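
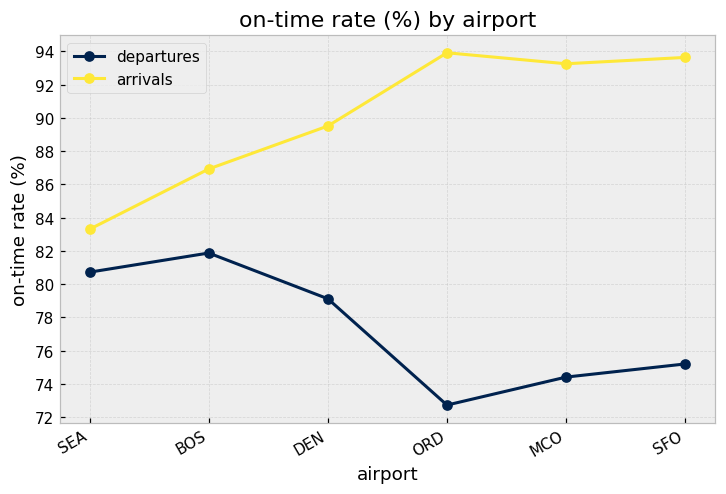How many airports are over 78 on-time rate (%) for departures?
3

Above 78: SEA, BOS, DEN.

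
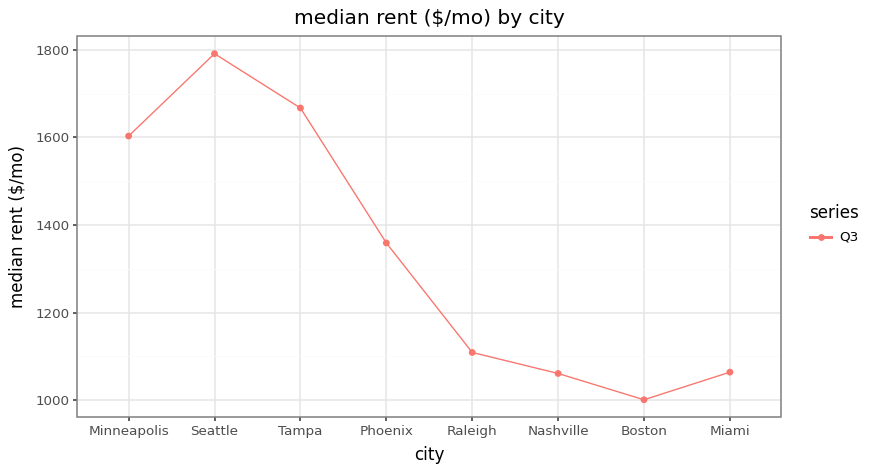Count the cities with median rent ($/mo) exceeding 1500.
3

Above 1500: Minneapolis, Seattle, Tampa.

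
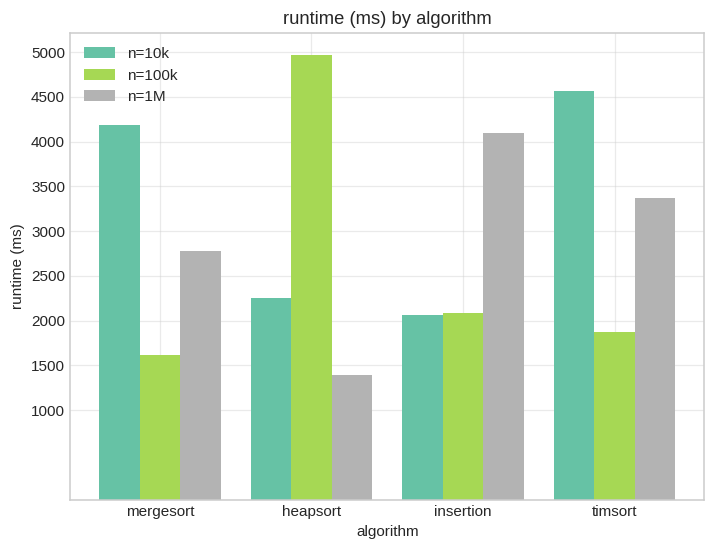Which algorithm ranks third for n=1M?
Top 4 for n=1M: insertion ≈ 4000, timsort ≈ 3500, mergesort ≈ 3000, heapsort ≈ 1500.

mergesort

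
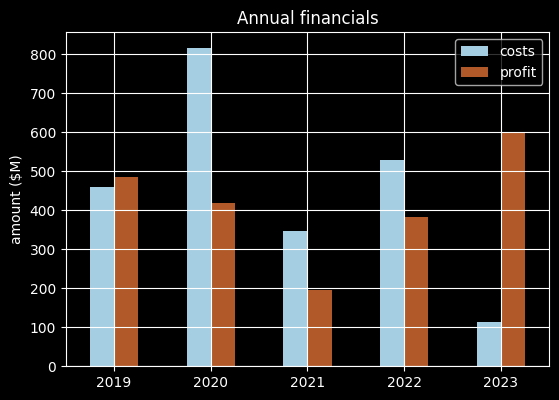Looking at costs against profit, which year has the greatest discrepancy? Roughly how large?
2023: costs ≈ 100, profit ≈ 600 → gap ≈ 500. Next-largest (2020) is only ≈ 400.

2023, ≈ 500 $M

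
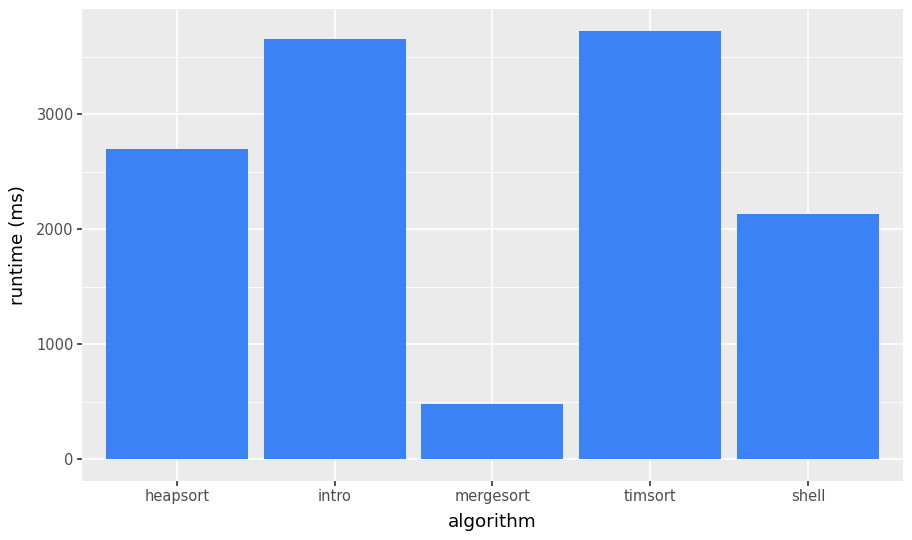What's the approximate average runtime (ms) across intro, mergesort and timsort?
≈ 2500

(3500 + 500 + 3500) / 3 ≈ 2500.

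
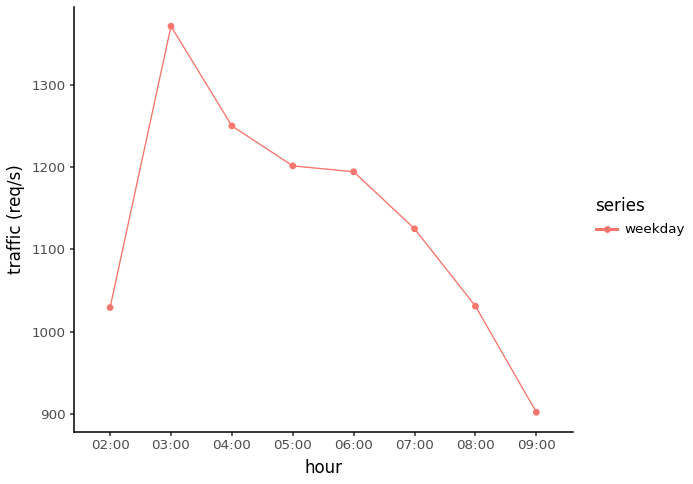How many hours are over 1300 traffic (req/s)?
1

Above 1300: 03:00.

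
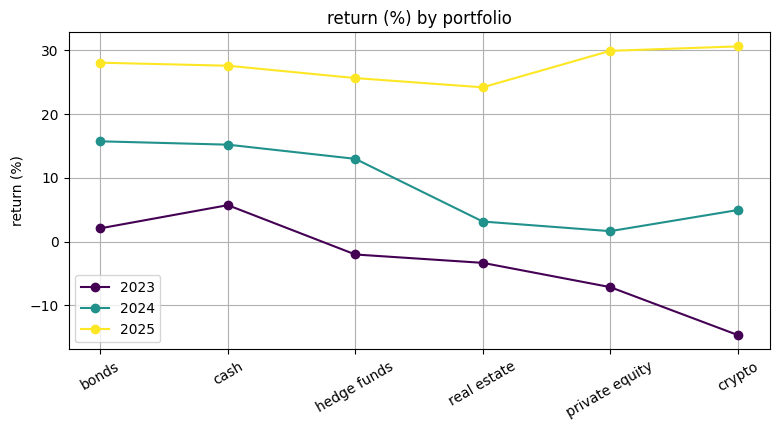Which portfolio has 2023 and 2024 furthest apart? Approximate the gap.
crypto: 2023 ≈ -15, 2024 ≈ 5 → gap ≈ 20. Next-largest (hedge funds) is only ≈ 15.

crypto, ≈ 20 %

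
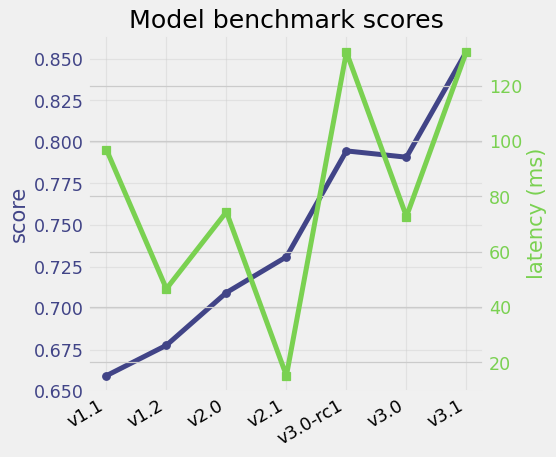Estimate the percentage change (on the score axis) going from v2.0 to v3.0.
≈ +14.3%

v2.0 ≈ 0.70, v3.0 ≈ 0.80; (0.80 − 0.70) / 0.70 ≈ +14.3%.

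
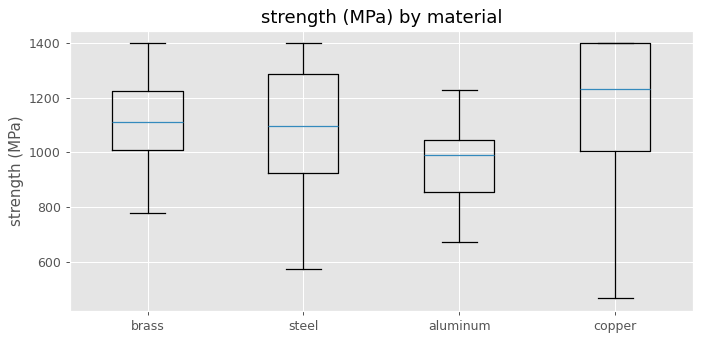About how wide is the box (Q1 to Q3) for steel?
Q3 ≈ 1300, Q1 ≈ 900; IQR ≈ 400.

≈ 400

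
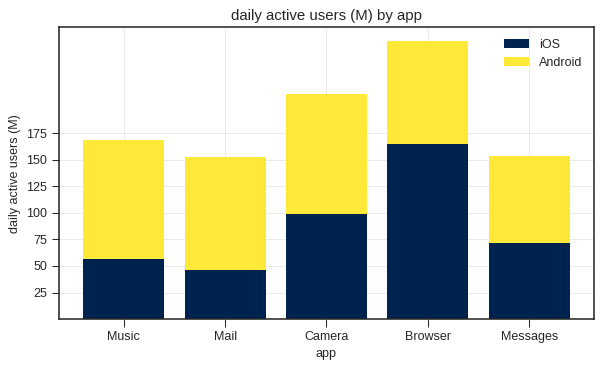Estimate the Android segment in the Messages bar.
≈ 75

Android top ≈ 150, bottom ≈ 75; segment ≈ 75.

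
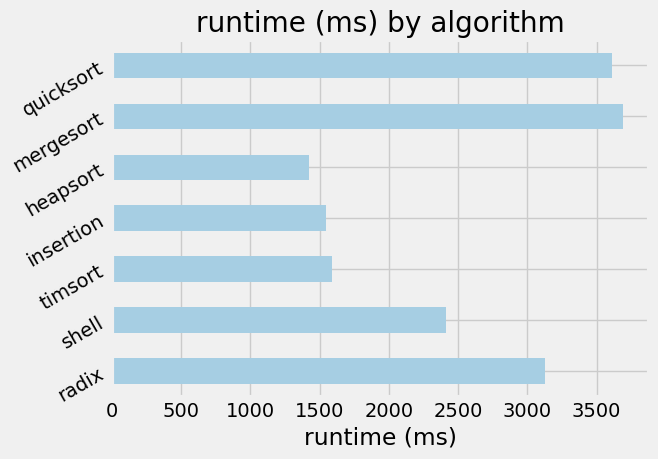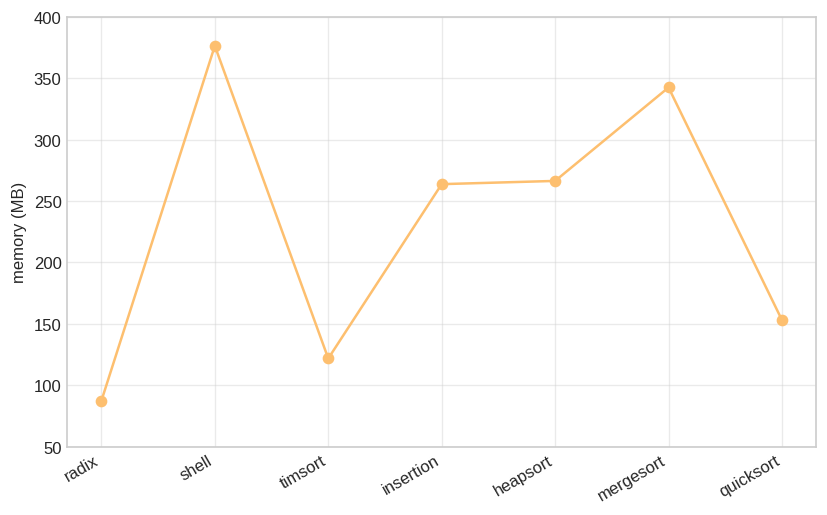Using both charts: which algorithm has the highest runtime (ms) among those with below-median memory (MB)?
quicksort

Chart 2 median memory (MB) ≈ 250; below-median algorithms: radix, timsort, quicksort. Among those, quicksort has the highest runtime (ms) (≈ 3500).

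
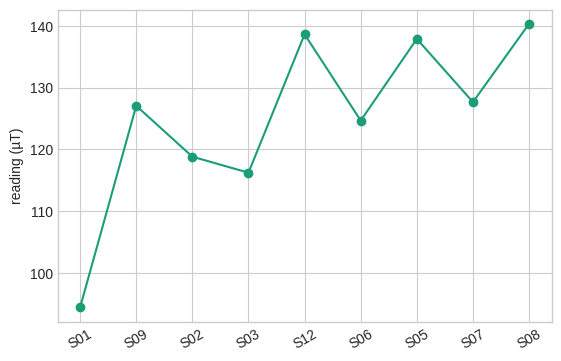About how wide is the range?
Max S08 ≈ 140, min S01 ≈ 95; range ≈ 45.

≈ 45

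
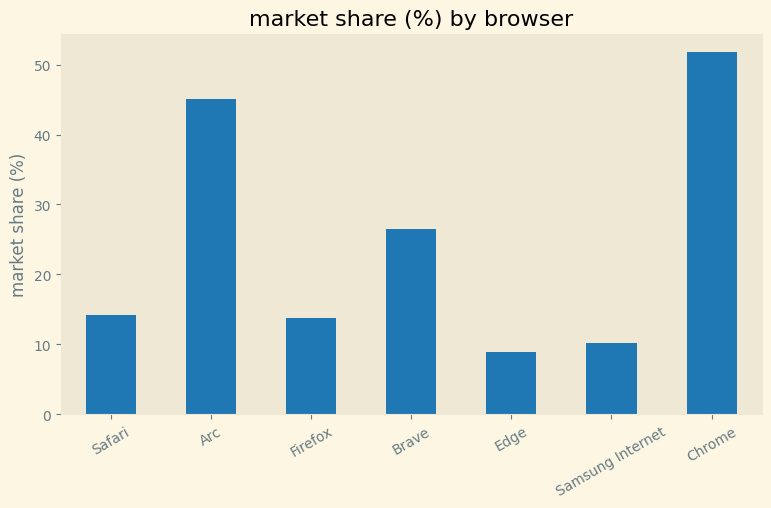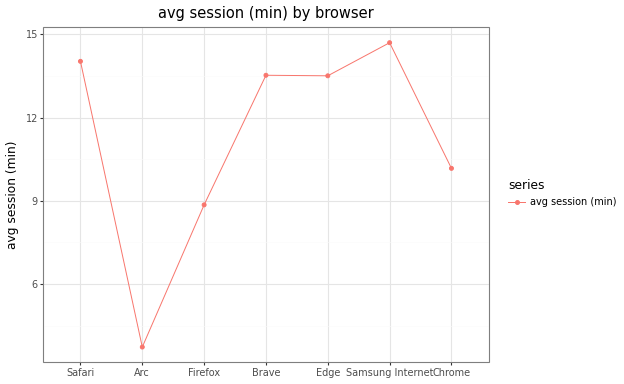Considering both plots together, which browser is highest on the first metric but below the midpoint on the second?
Chrome

Chart 2 median avg session (min) ≈ 14; below-median browsers: Arc, Firefox, Chrome. Among those, Chrome has the highest market share (%) (≈ 50).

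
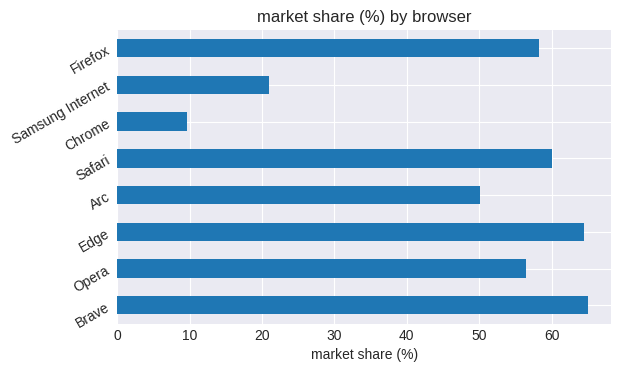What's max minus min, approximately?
≈ 50

Max Brave ≈ 60, min Chrome ≈ 10; range ≈ 50.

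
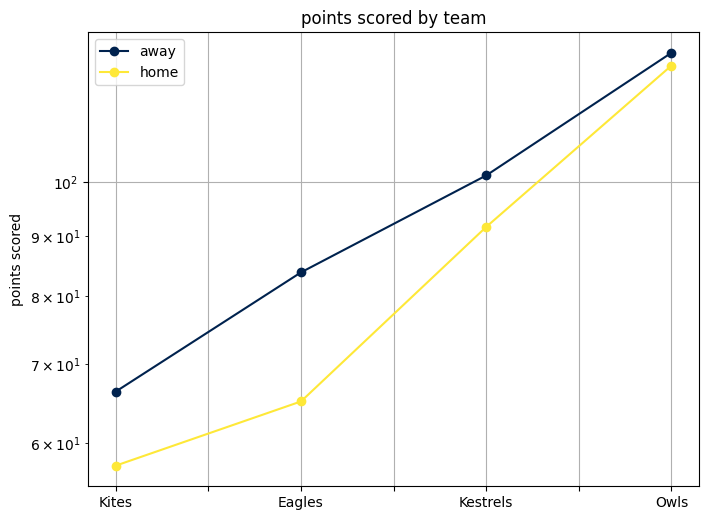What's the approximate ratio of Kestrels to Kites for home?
≈ 1.5×

Kestrels ≈ 90, Kites ≈ 60; 90/60 ≈ 1.5.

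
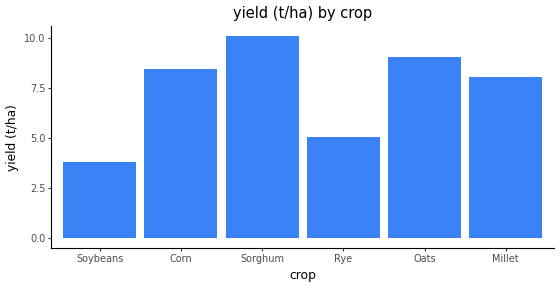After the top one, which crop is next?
Top 3: Sorghum ≈ 10, Oats ≈ 9, Corn ≈ 8.

Oats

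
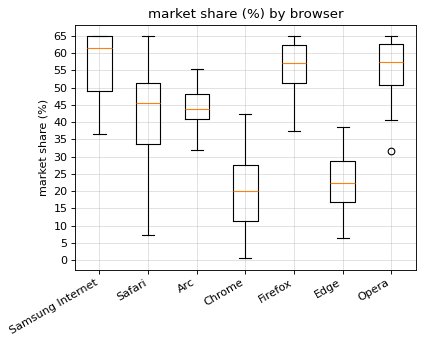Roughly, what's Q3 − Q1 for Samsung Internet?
≈ 15

Q3 ≈ 65, Q1 ≈ 50; IQR ≈ 15.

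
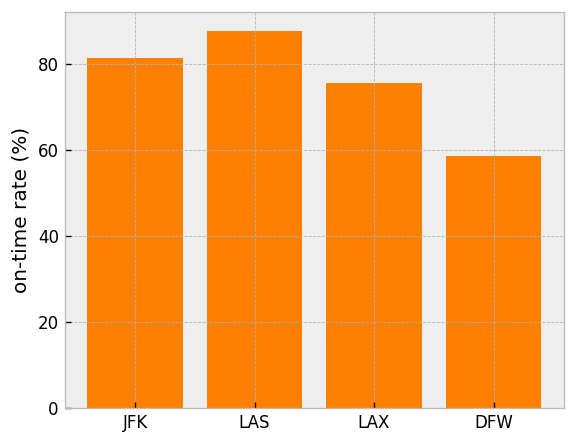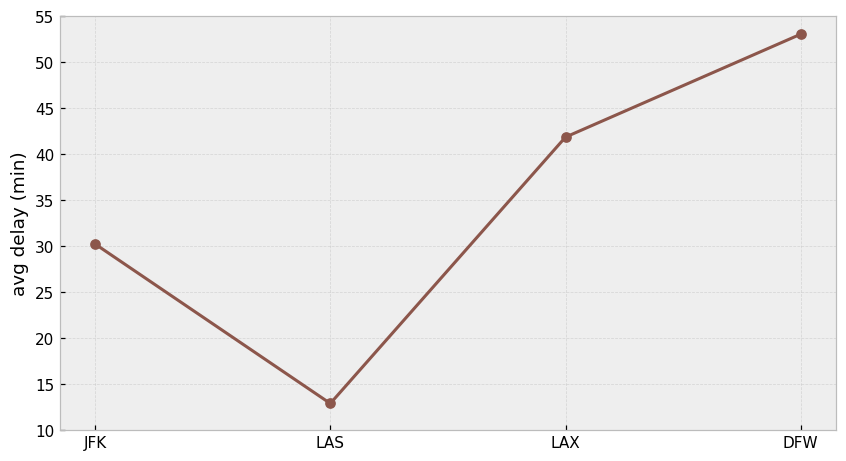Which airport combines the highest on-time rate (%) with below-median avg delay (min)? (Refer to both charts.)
Chart 2 median avg delay (min) ≈ 35; below-median airports: JFK, LAS. Among those, LAS has the highest on-time rate (%) (≈ 90).

LAS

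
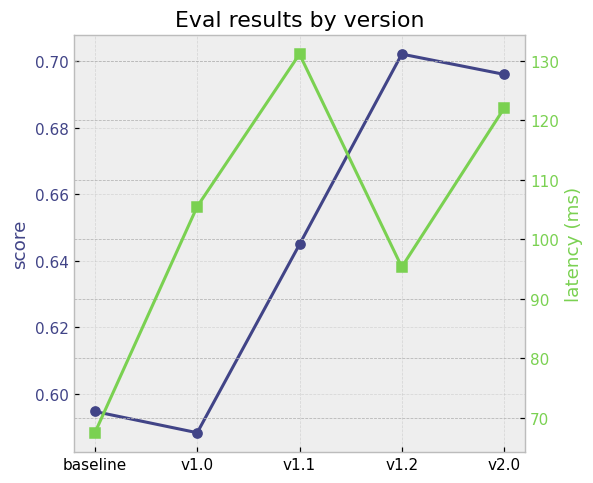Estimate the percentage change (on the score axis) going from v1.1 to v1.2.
v1.1 ≈ 0.64, v1.2 ≈ 0.70; (0.70 − 0.64) / 0.64 ≈ +9.4%.

≈ +9.4%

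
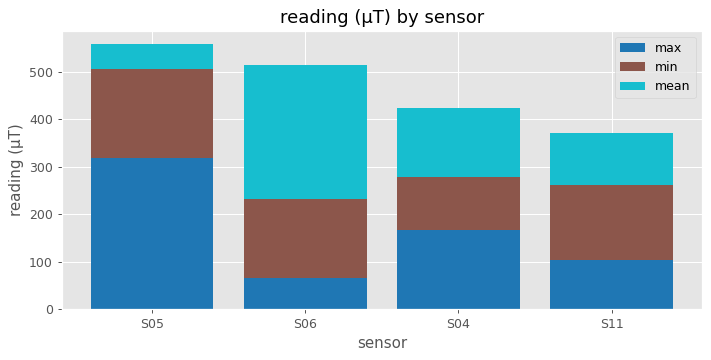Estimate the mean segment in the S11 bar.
≈ 100

mean top ≈ 350, bottom ≈ 250; segment ≈ 100.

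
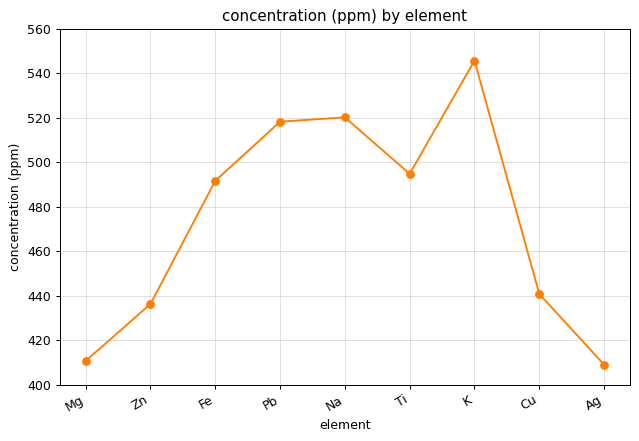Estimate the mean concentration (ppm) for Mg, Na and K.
(420 + 520 + 540) / 3 ≈ 493.

≈ 493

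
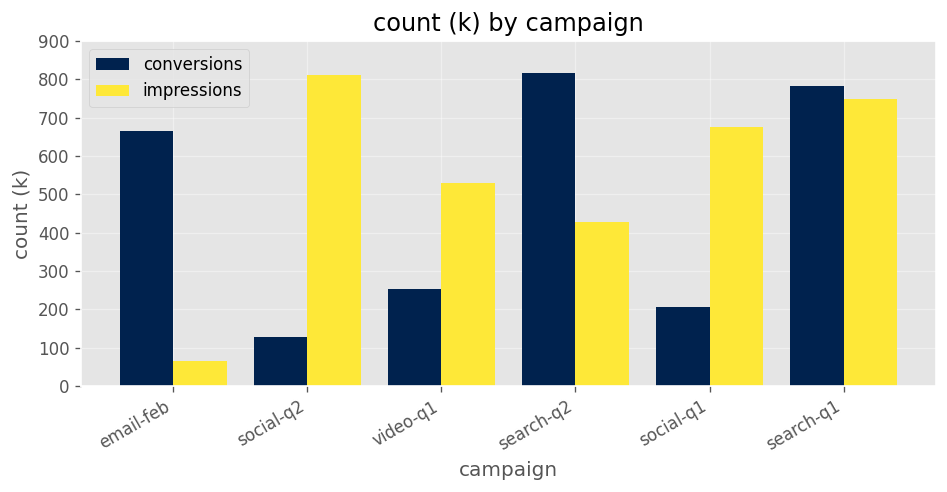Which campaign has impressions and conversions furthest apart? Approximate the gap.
social-q2: impressions ≈ 800, conversions ≈ 100 → gap ≈ 700. Next-largest (email-feb) is only ≈ 600.

social-q2, ≈ 700 k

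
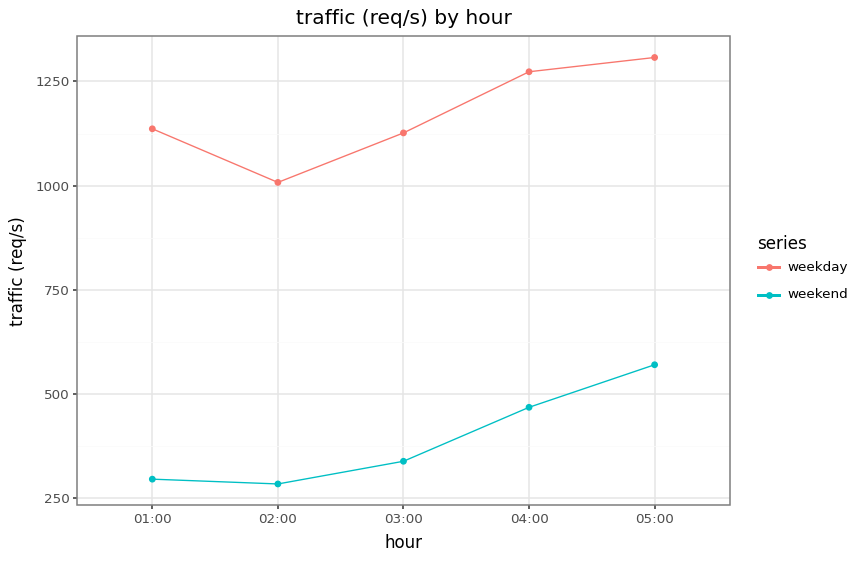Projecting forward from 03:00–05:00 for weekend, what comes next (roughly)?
≈ 750

Last three: 300, 500, 600 → slope ≈ 150/step → next ≈ 750.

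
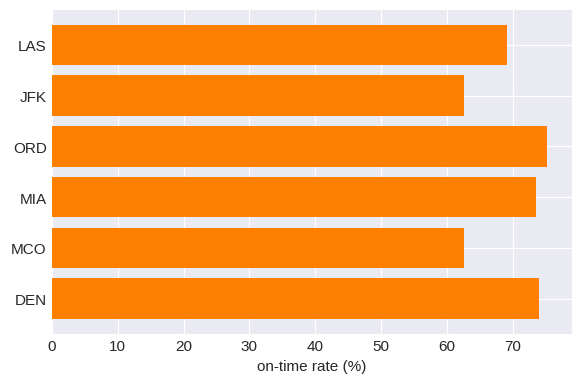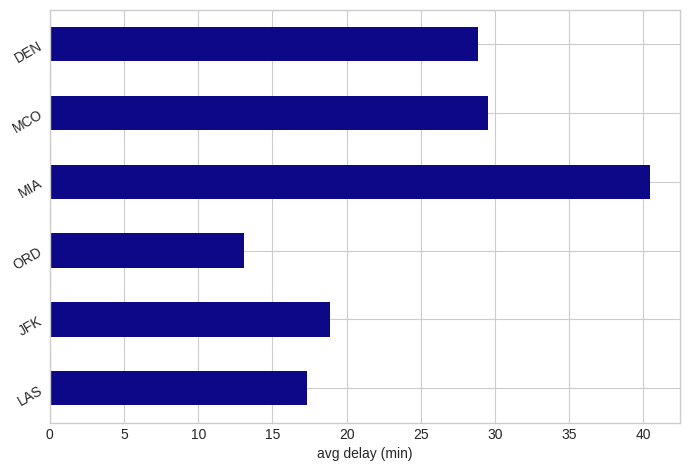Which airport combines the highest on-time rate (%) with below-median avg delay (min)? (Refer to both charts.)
ORD

Chart 2 median avg delay (min) ≈ 25; below-median airports: LAS, JFK, ORD. Among those, ORD has the highest on-time rate (%) (≈ 80).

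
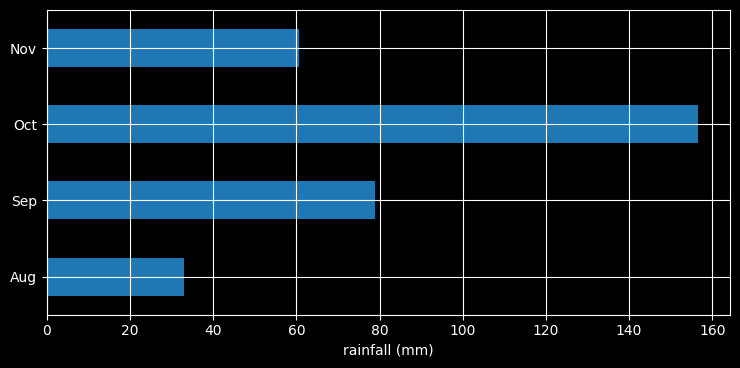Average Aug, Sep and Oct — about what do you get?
(40 + 80 + 160) / 3 ≈ 93.

≈ 93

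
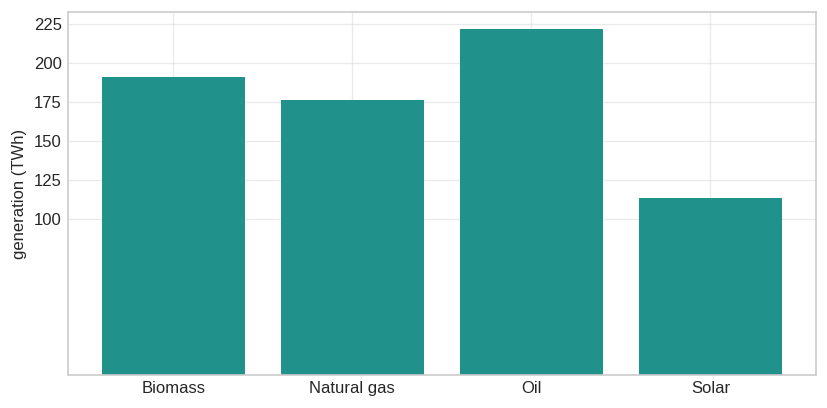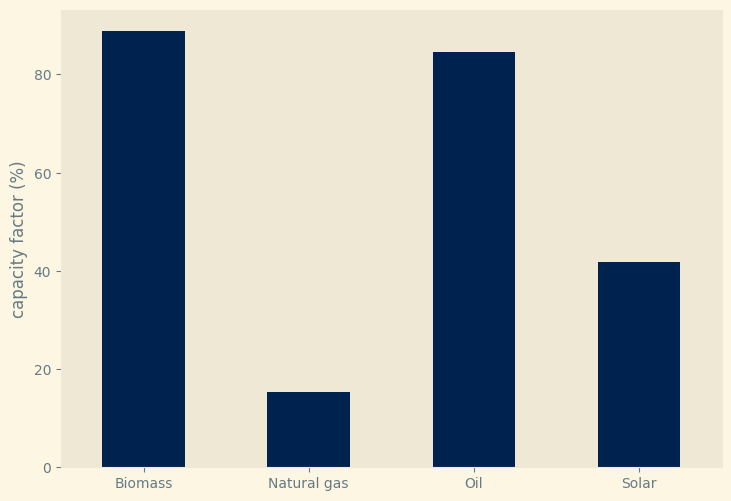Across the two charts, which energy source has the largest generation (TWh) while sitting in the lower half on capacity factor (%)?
Natural gas

Chart 2 median capacity factor (%) ≈ 60; below-median energy sources: Natural gas, Solar. Among those, Natural gas has the highest generation (TWh) (≈ 175).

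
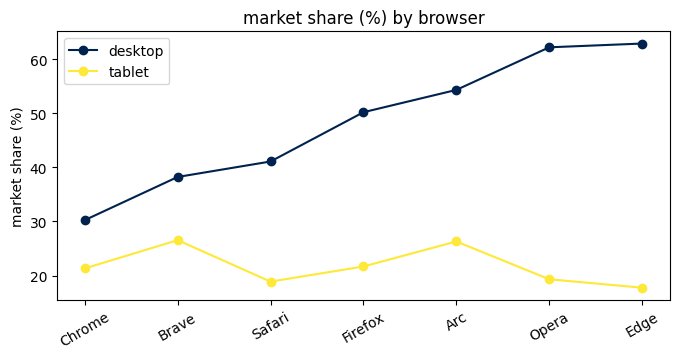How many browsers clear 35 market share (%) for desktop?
Above 35: Brave, Safari, Firefox, Arc, Opera, Edge.

6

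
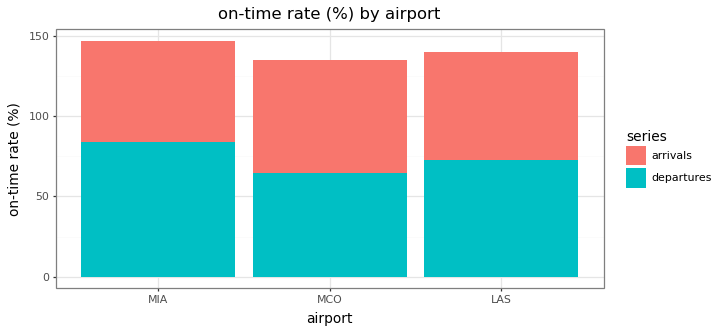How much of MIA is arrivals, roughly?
≈ 60

arrivals top ≈ 140, bottom ≈ 80; segment ≈ 60.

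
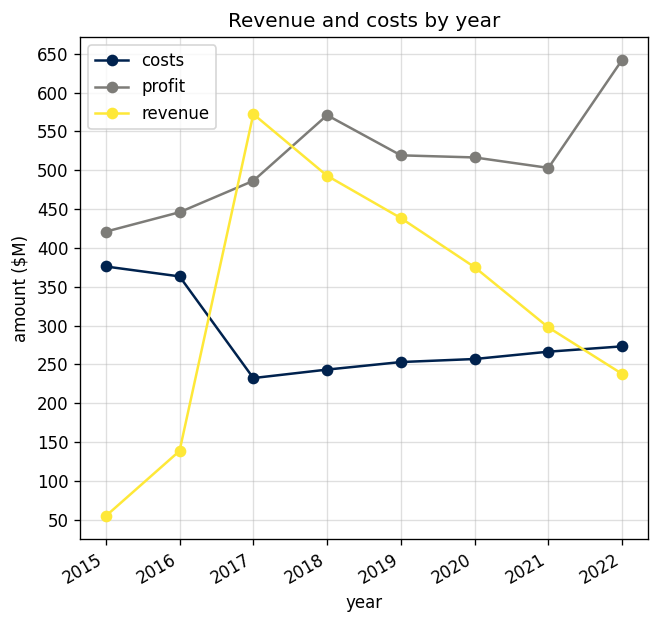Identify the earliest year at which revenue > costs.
2016: revenue ≈ 150 vs costs ≈ 350 (not yet); 2017: revenue ≈ 550 vs costs ≈ 250 (first crossover).

2017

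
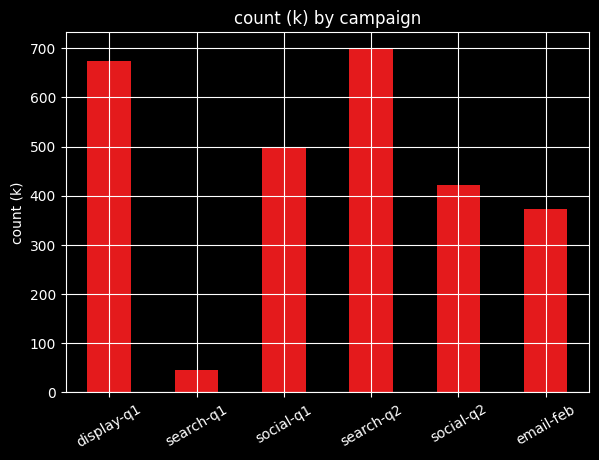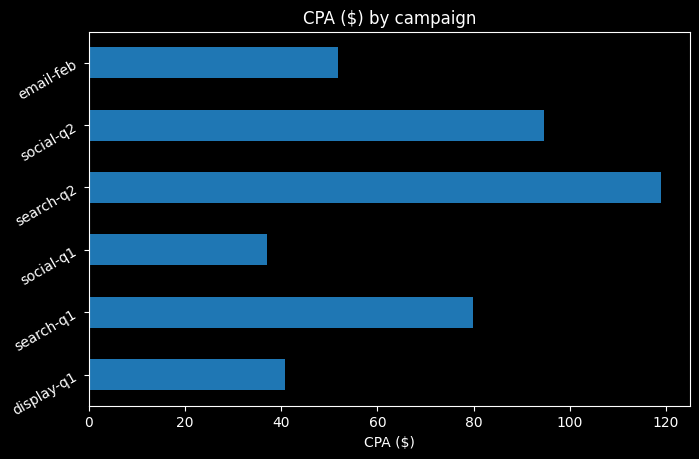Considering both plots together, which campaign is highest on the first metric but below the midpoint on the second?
display-q1

Chart 2 median CPA ($) ≈ 60; below-median campaigns: display-q1, social-q1, email-feb. Among those, display-q1 has the highest count (k) (≈ 700).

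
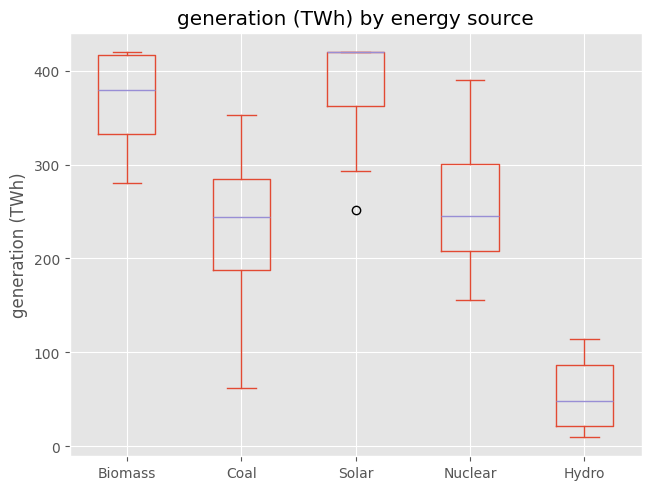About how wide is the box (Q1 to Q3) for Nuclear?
Q3 ≈ 300, Q1 ≈ 200; IQR ≈ 100.

≈ 100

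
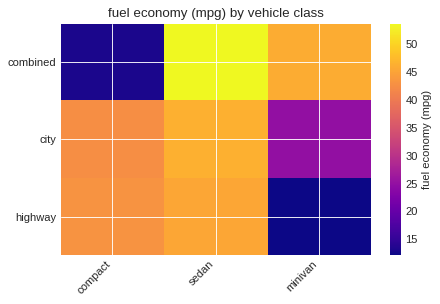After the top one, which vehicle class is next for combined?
Top 3 for combined: sedan ≈ 55, minivan ≈ 45, compact ≈ 15.

minivan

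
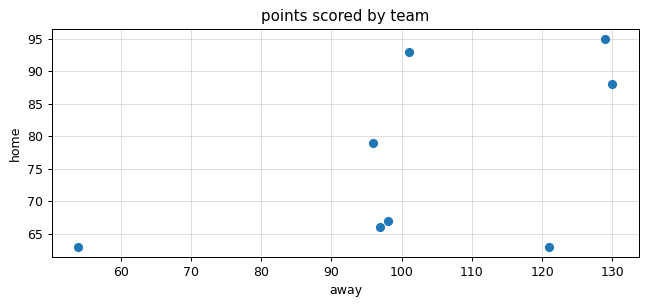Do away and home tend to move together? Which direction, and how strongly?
Points are positively correlated; moderate (|r| ≈ 0.5).

positive, moderate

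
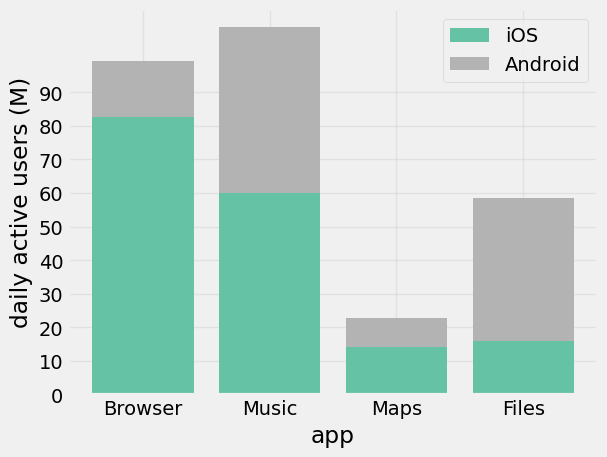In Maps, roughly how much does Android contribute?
Android top ≈ 20, bottom ≈ 10; segment ≈ 10.

≈ 10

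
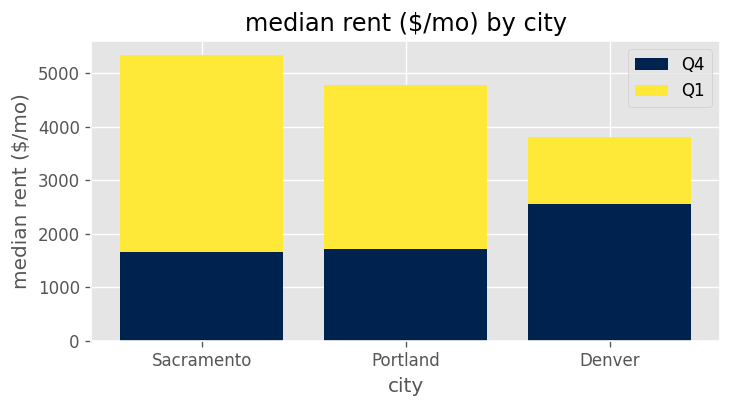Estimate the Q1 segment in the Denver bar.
Q1 top ≈ 4000, bottom ≈ 2500; segment ≈ 1500.

≈ 1500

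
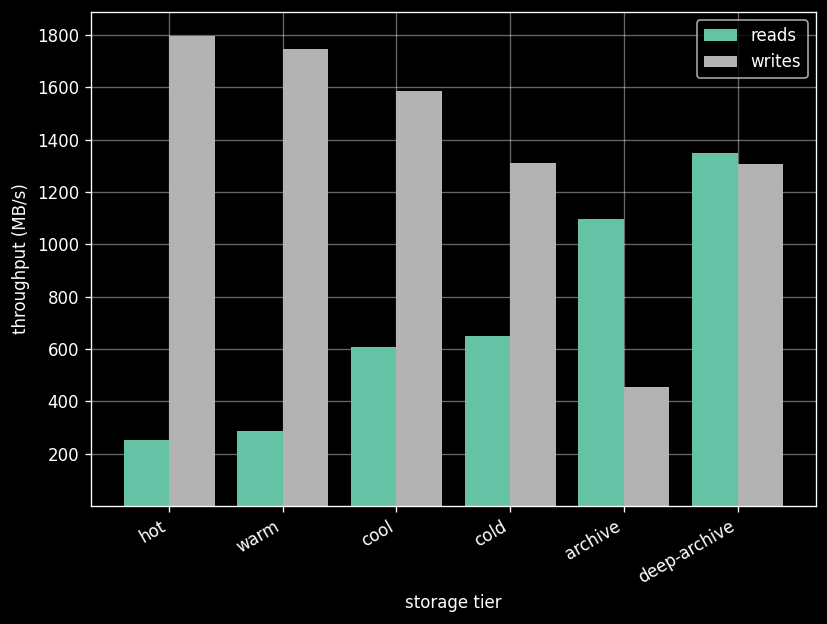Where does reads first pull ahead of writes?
cold: reads ≈ 600 vs writes ≈ 1400 (not yet); archive: reads ≈ 1000 vs writes ≈ 400 (first crossover).

archive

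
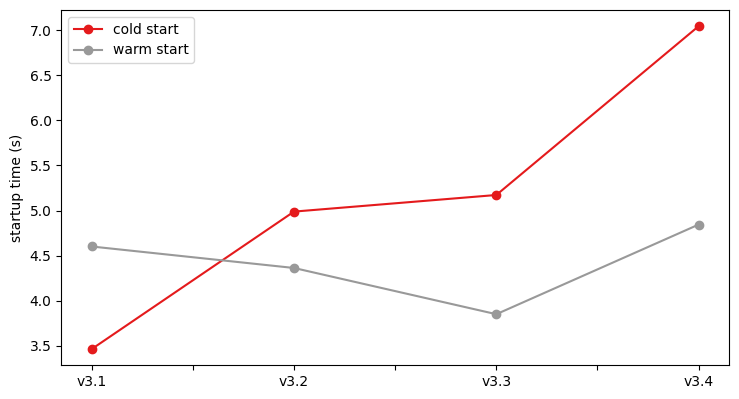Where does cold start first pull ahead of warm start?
v3.2

v3.1: cold start ≈ 3.5 vs warm start ≈ 4.5 (not yet); v3.2: cold start ≈ 5.0 vs warm start ≈ 4.5 (first crossover).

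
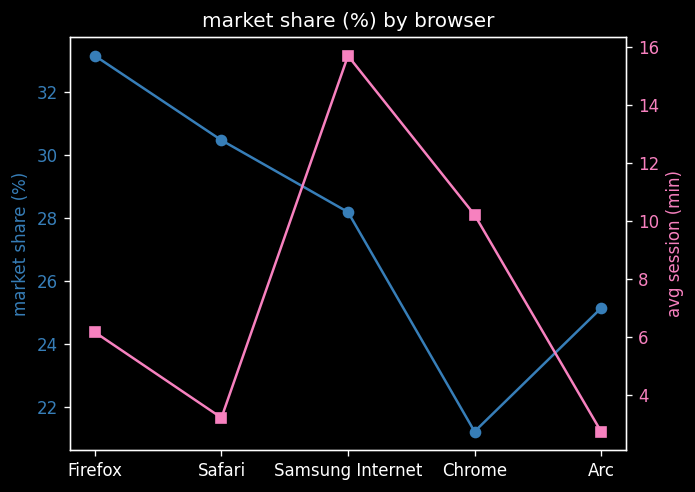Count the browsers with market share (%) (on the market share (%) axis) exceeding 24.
Above 24: Firefox, Safari, Samsung Internet, Arc.

4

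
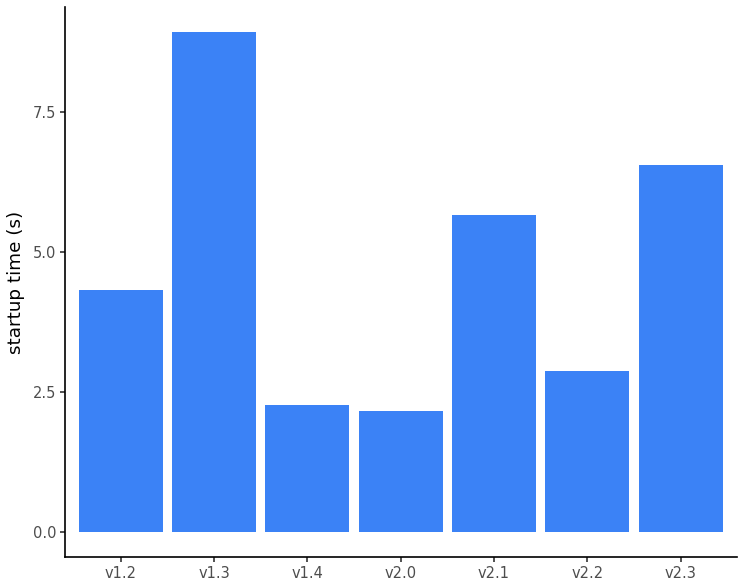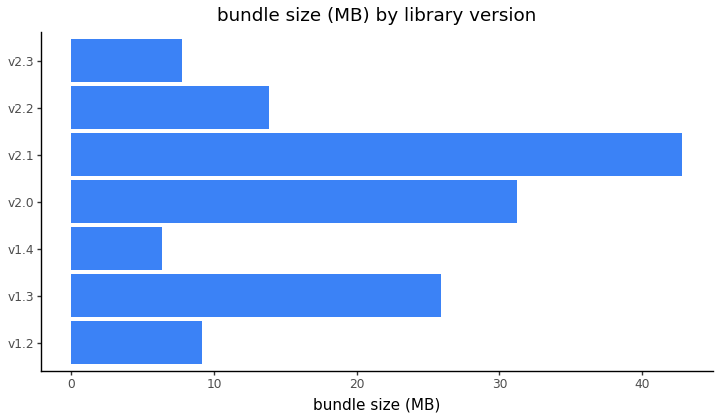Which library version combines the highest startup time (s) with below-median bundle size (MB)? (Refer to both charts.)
Chart 2 median bundle size (MB) ≈ 15; below-median library versions: v1.2, v1.4, v2.3. Among those, v2.3 has the highest startup time (s) (≈ 7).

v2.3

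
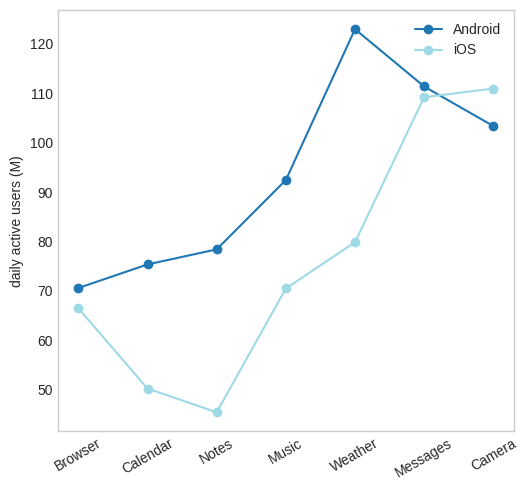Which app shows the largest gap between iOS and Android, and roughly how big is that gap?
Weather, ≈ 40 M

Weather: iOS ≈ 80, Android ≈ 120 → gap ≈ 40. Next-largest (Notes) is only ≈ 30.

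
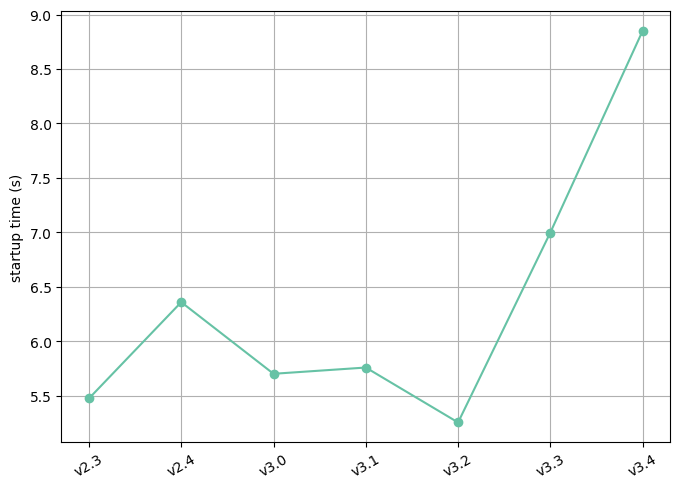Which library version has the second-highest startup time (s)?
v3.3

Top 3: v3.4 ≈ 9.0, v3.3 ≈ 7.0, v2.4 ≈ 6.5.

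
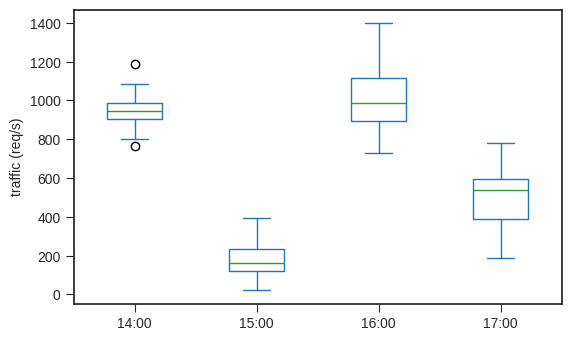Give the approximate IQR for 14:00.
Q3 ≈ 1000, Q1 ≈ 900; IQR ≈ 100.

≈ 100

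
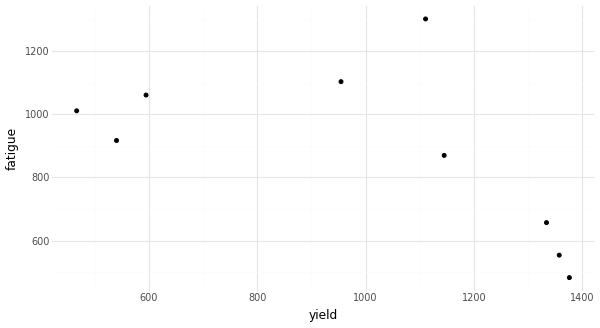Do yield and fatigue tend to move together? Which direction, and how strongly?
Points are negatively correlated; moderate (|r| ≈ 0.6).

negative, moderate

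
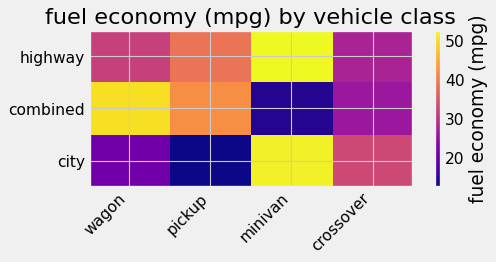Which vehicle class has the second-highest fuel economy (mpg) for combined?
Top 3 for combined: wagon ≈ 50, pickup ≈ 40, crossover ≈ 25.

pickup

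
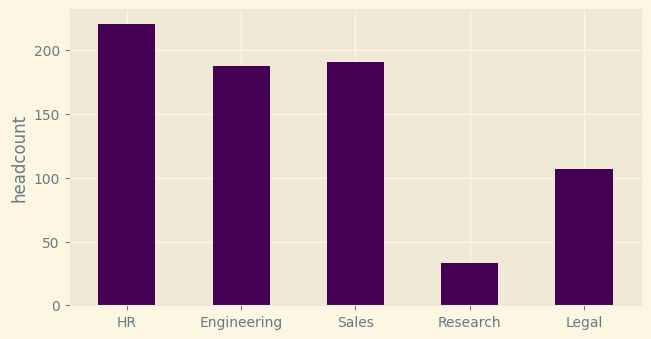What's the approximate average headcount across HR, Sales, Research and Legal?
≈ 140

(220 + 200 + 40 + 100) / 4 ≈ 140.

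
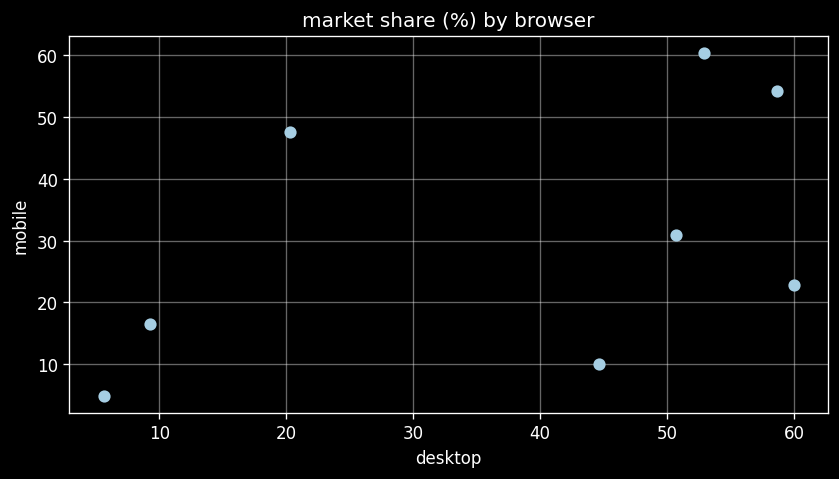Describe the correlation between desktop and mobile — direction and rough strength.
positive, moderate

Points are positively correlated; moderate (|r| ≈ 0.5).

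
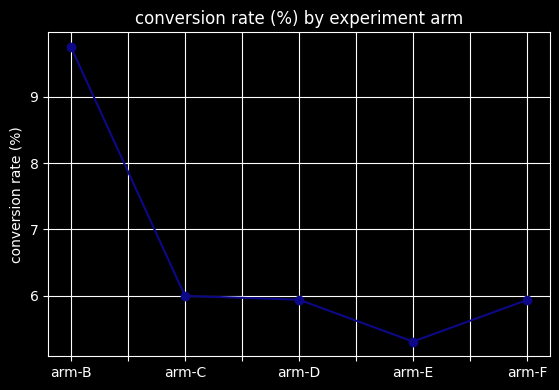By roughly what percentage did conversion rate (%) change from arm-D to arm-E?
arm-D ≈ 6.0, arm-E ≈ 5.5; (5.5 − 6.0) / 6.0 ≈ -8.3%.

≈ -8.3%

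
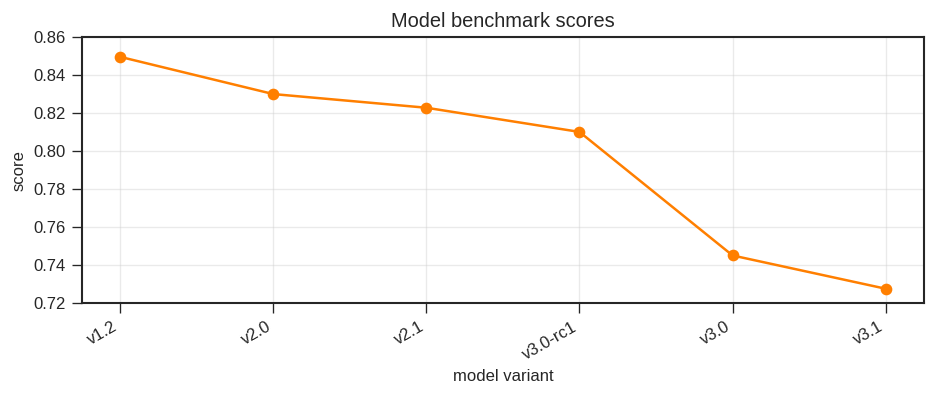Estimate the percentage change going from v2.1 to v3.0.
v2.1 ≈ 0.82, v3.0 ≈ 0.74; (0.74 − 0.82) / 0.82 ≈ -9.8%.

≈ -9.8%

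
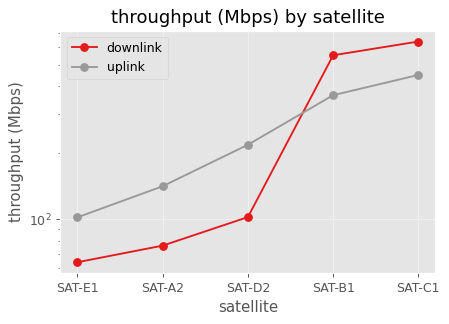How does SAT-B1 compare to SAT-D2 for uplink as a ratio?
SAT-B1 ≈ 350, SAT-D2 ≈ 200; 350/200 ≈ 1.75.

≈ 1.75×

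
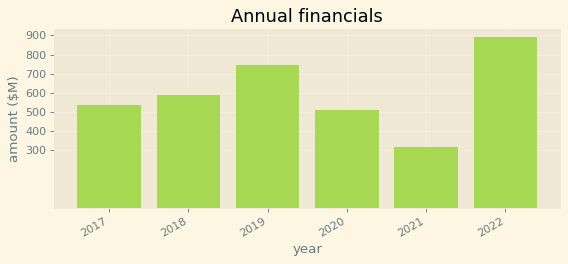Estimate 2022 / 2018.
≈ 1.5×

2022 ≈ 900, 2018 ≈ 600; 900/600 ≈ 1.5.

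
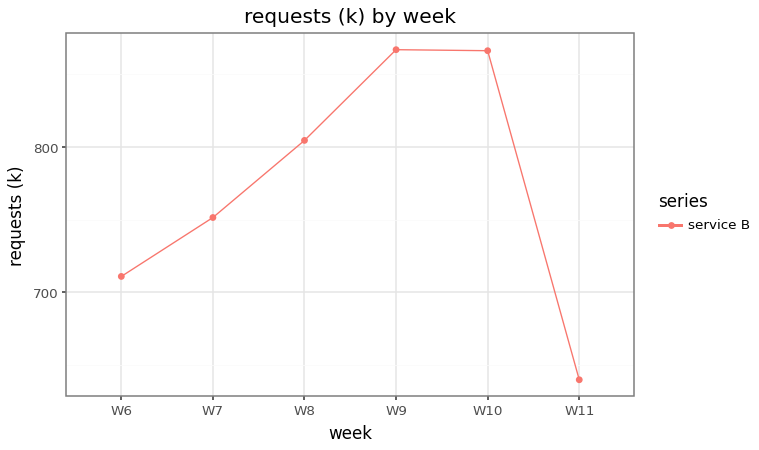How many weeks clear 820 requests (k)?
2

Above 820: W9, W10.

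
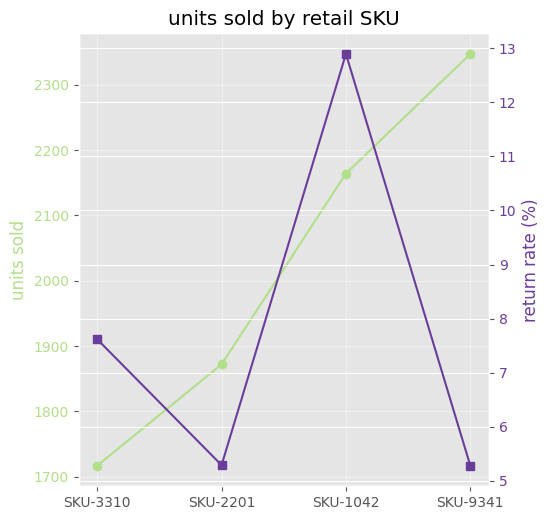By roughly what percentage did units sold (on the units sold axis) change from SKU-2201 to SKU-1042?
SKU-2201 ≈ 1900, SKU-1042 ≈ 2200; (2200 − 1900) / 1900 ≈ +15.8%.

≈ +15.8%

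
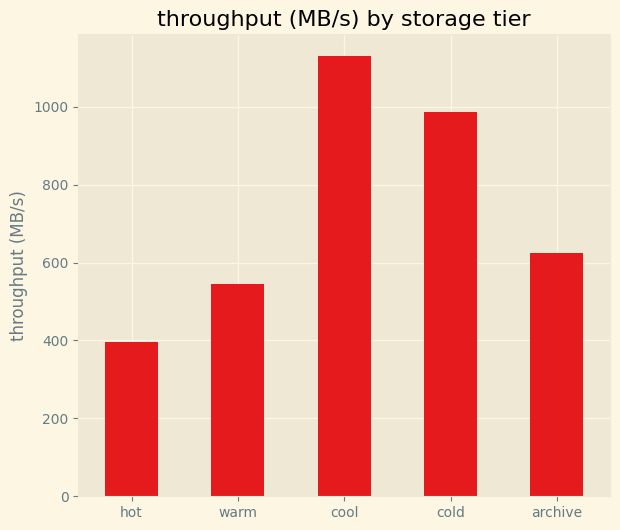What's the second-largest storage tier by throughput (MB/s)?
Top 3: cool ≈ 1100, cold ≈ 1000, archive ≈ 600.

cold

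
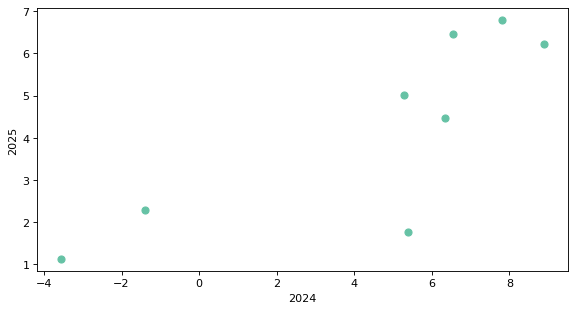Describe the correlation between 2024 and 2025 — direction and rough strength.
positive, strong

Points are positively correlated; strong (|r| ≈ 0.8).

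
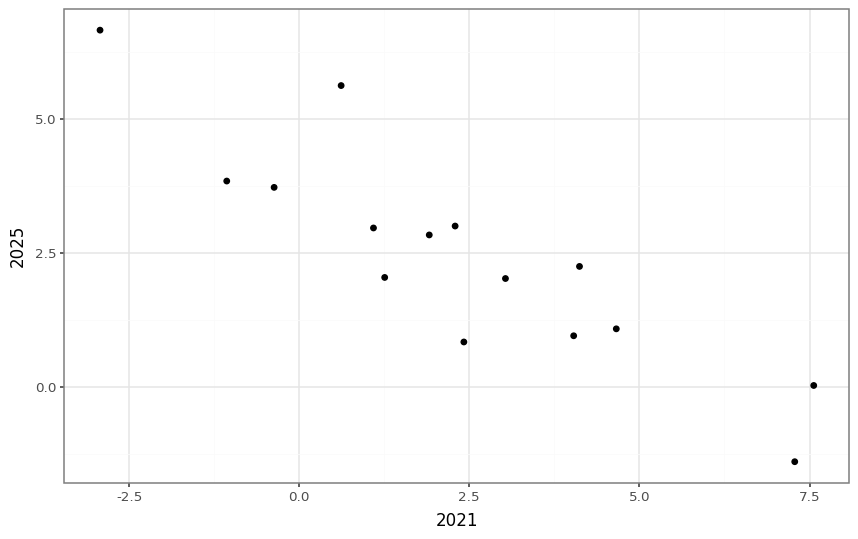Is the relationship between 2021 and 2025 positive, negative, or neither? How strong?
Points are negatively correlated; strong (|r| ≈ 0.9).

negative, strong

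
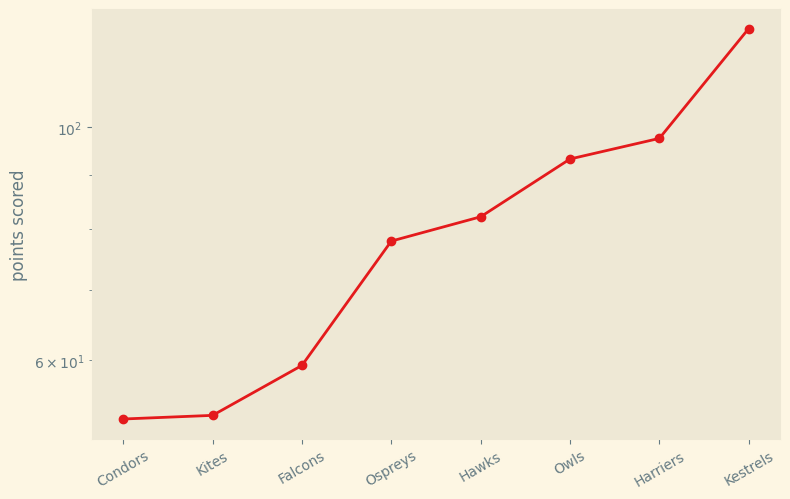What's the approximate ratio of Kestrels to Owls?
Kestrels ≈ 120, Owls ≈ 90; 120/90 ≈ 1.33.

≈ 1.33×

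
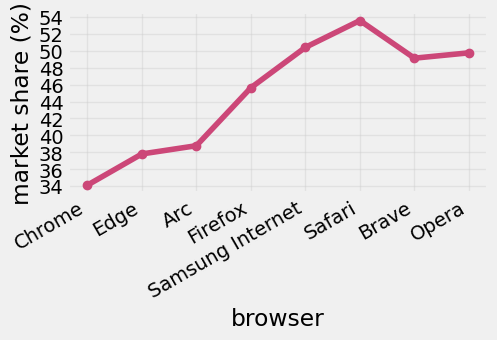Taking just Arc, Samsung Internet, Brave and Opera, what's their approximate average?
≈ 47

(38 + 50 + 50 + 50) / 4 ≈ 47.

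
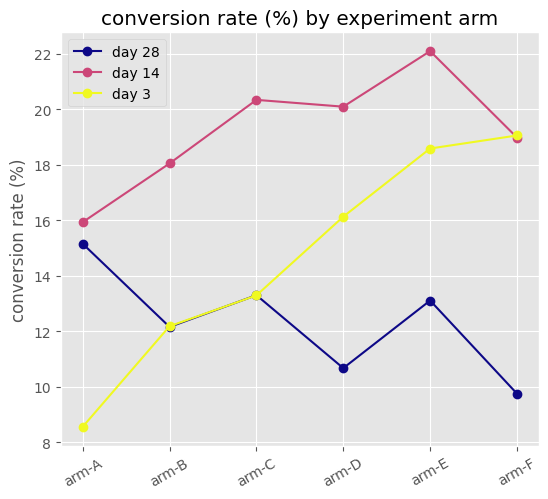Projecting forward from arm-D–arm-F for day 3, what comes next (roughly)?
≈ 22

Last three: 16, 18, 20 → slope ≈ 2/step → next ≈ 22.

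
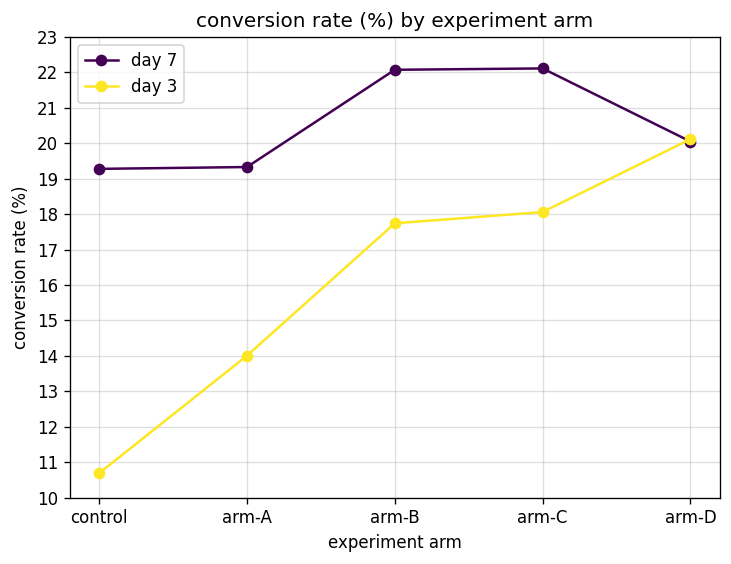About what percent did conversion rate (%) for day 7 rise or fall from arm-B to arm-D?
arm-B ≈ 22, arm-D ≈ 20; (20 − 22) / 22 ≈ -9.1%.

≈ -9.1%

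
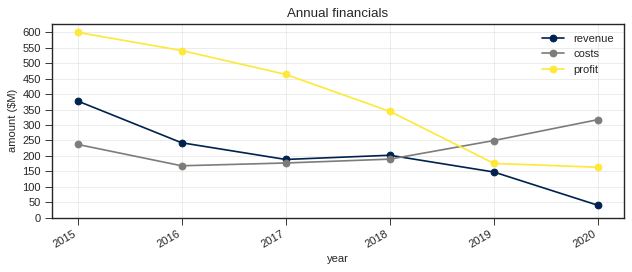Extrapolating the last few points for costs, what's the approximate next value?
≈ 350

Last three: 200, 250, 300 → slope ≈ 50/step → next ≈ 350.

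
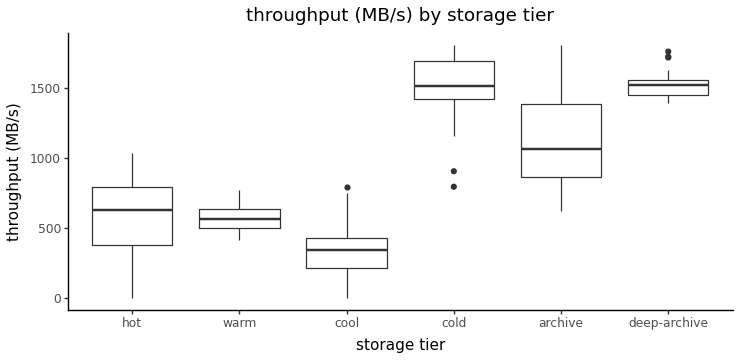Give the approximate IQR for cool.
≈ 200

Q3 ≈ 400, Q1 ≈ 200; IQR ≈ 200.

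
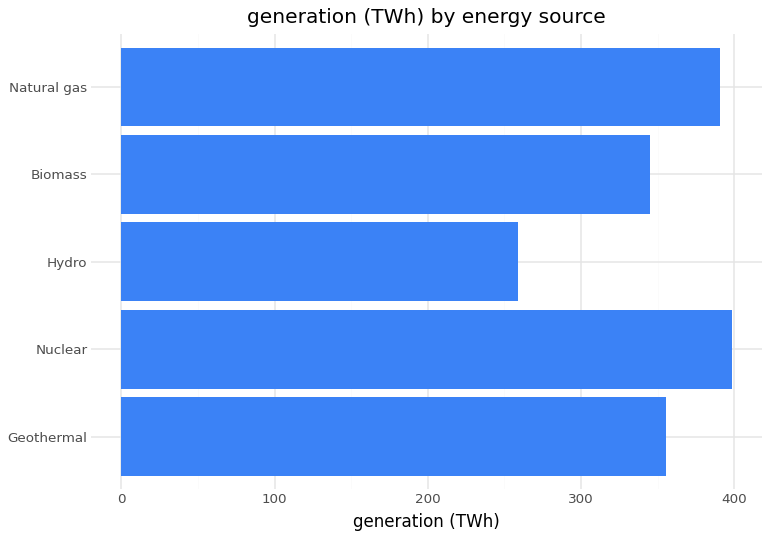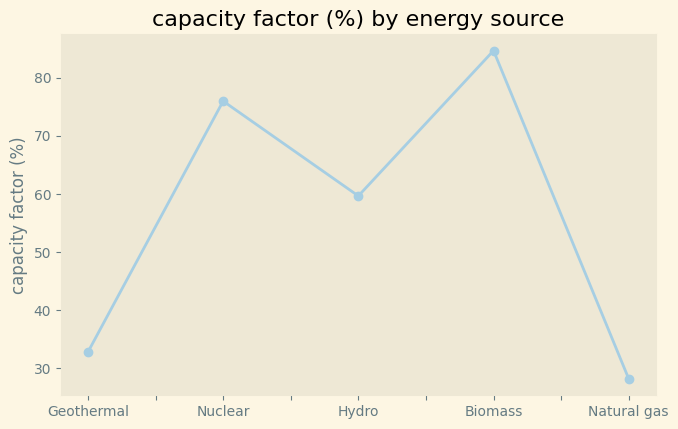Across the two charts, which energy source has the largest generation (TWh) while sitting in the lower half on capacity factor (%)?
Chart 2 median capacity factor (%) ≈ 60; below-median energy sources: Geothermal, Natural gas. Among those, Natural gas has the highest generation (TWh) (≈ 400).

Natural gas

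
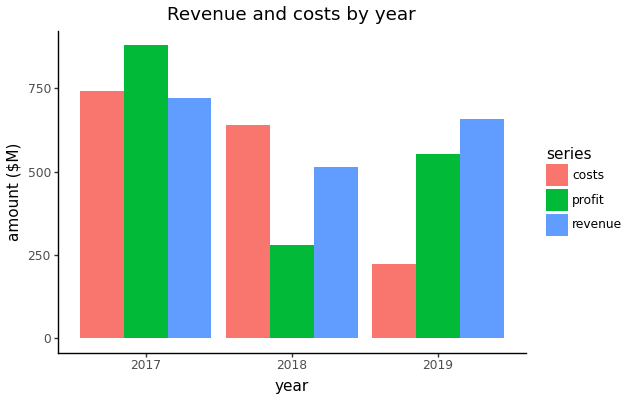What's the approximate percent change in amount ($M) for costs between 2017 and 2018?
≈ -14.3%

2017 ≈ 700, 2018 ≈ 600; (600 − 700) / 700 ≈ -14.3%.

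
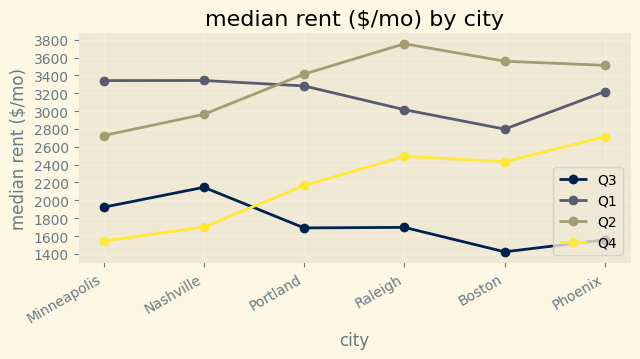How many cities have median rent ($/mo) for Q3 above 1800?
Above 1800: Minneapolis, Nashville.

2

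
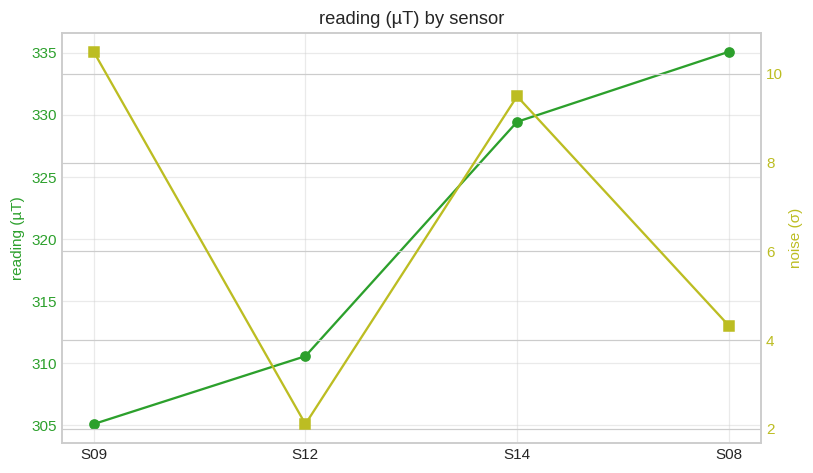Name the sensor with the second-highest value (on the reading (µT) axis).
S14

Top 3 (on the reading (µT) axis): S08 ≈ 335, S14 ≈ 330, S12 ≈ 310.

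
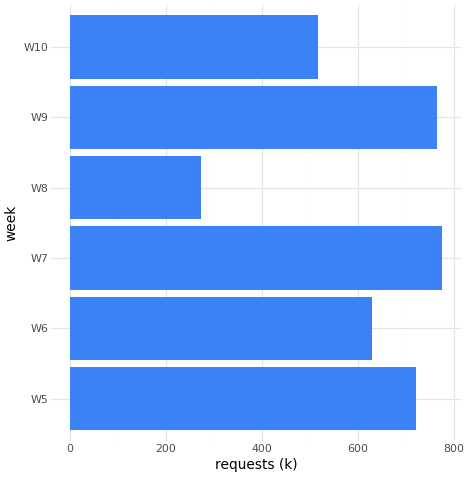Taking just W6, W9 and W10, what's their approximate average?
≈ 633

(600 + 800 + 500) / 3 ≈ 633.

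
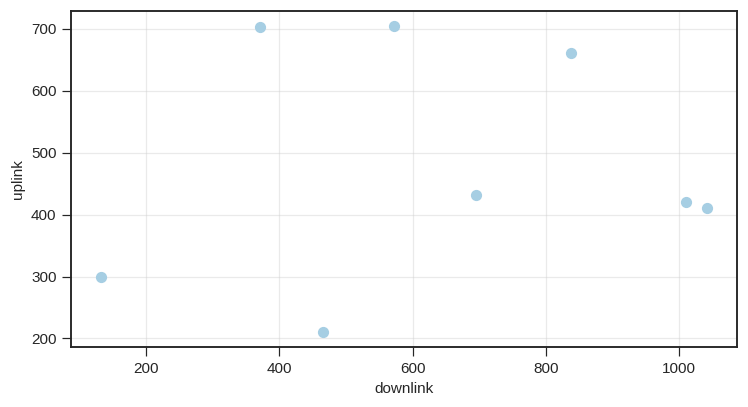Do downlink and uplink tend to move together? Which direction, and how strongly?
no clear correlation

Points are roughly uncorrelated; weak (|r| ≈ 0.1).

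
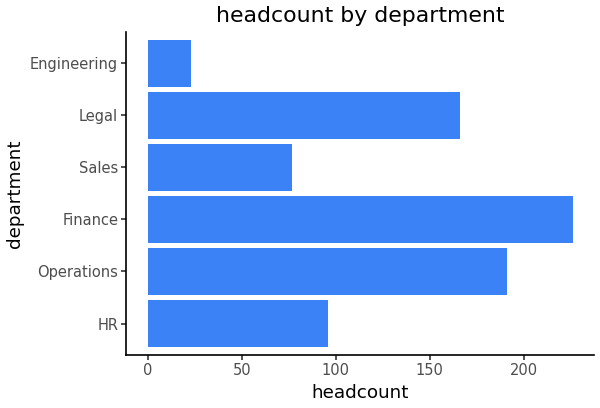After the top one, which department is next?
Operations

Top 3: Finance ≈ 220, Operations ≈ 200, Legal ≈ 160.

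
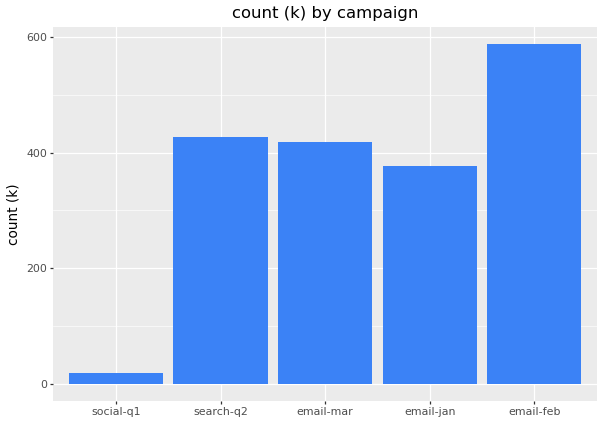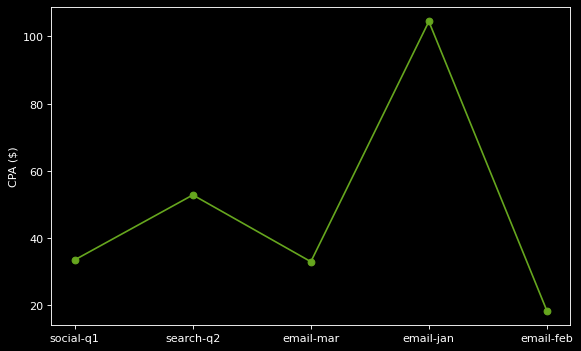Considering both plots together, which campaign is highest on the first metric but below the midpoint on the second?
Chart 2 median CPA ($) ≈ 30; below-median campaigns: email-mar, email-feb. Among those, email-feb has the highest count (k) (≈ 600).

email-feb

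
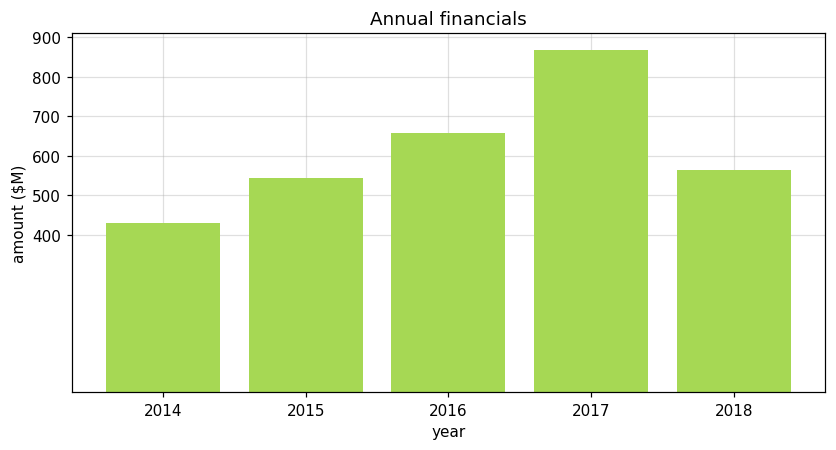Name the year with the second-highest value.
Top 3: 2017 ≈ 900, 2016 ≈ 700, 2018 ≈ 600.

2016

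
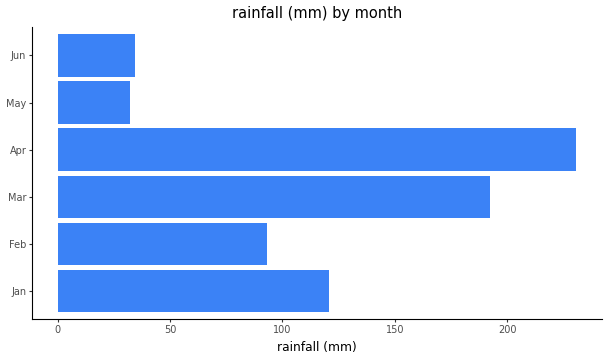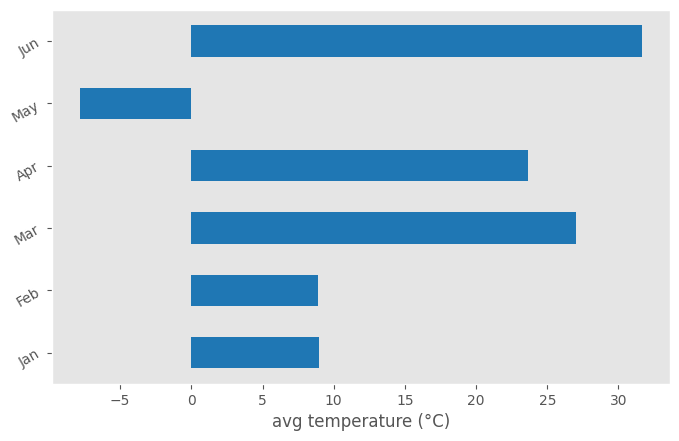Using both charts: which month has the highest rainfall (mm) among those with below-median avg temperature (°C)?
Chart 2 median avg temperature (°C) ≈ 15; below-median months: Jan, Feb, May. Among those, Jan has the highest rainfall (mm) (≈ 125).

Jan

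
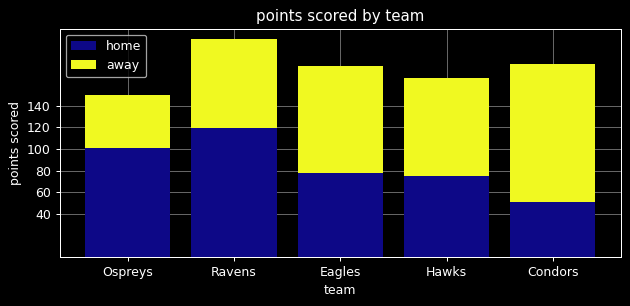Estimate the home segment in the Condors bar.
≈ 60

home top ≈ 60, bottom ≈ 0; segment ≈ 60.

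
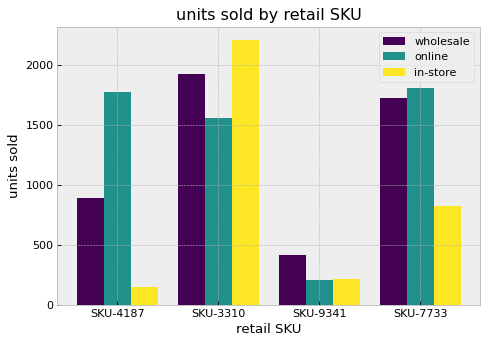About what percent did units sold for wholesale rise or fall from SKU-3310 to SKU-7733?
≈ -10%

SKU-3310 ≈ 2000, SKU-7733 ≈ 1800; (1800 − 2000) / 2000 ≈ -10%.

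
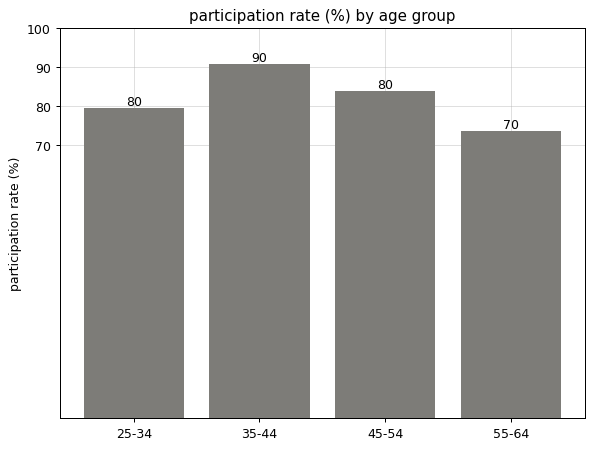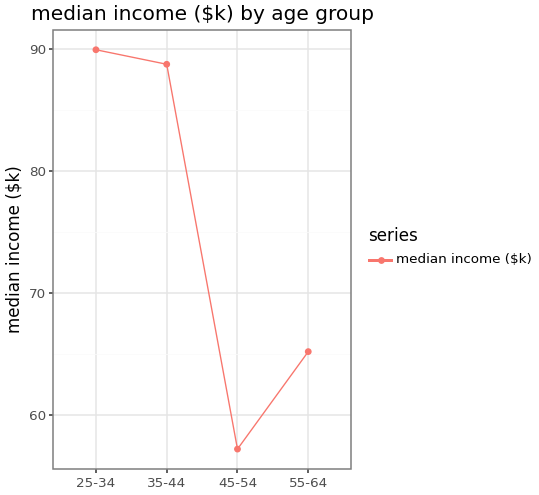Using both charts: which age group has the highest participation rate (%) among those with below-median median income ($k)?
45-54

Chart 2 median median income ($k) ≈ 80; below-median age groups: 45-54, 55-64. Among those, 45-54 has the highest participation rate (%) (≈ 80).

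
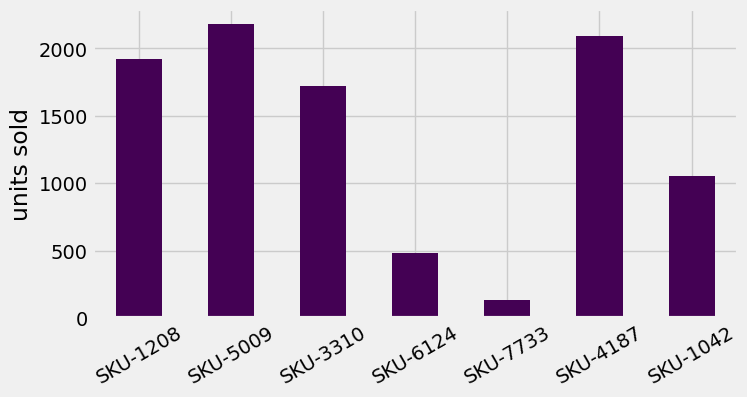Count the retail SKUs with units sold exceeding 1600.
4

Above 1600: SKU-1208, SKU-5009, SKU-3310, SKU-4187.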